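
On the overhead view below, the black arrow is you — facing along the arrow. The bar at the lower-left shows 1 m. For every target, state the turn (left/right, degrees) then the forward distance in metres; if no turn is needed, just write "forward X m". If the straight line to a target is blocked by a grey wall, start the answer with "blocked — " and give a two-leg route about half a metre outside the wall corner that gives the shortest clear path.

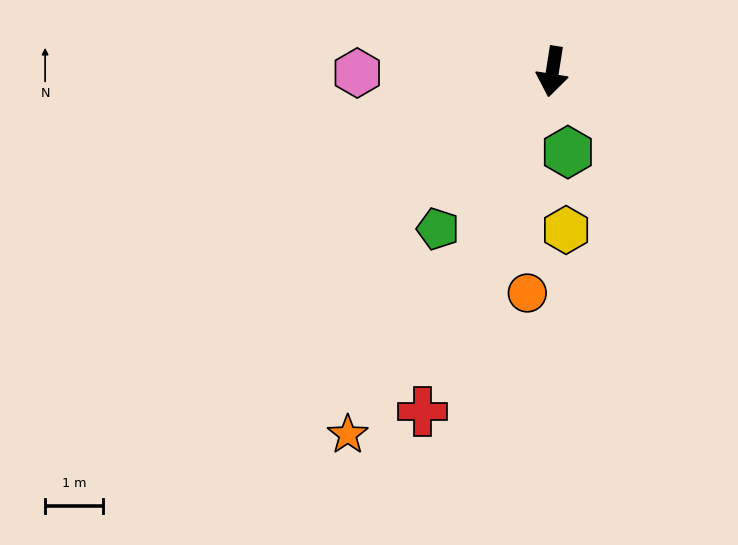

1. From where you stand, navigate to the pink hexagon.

turn right 81°, forward 3.4 m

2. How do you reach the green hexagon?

turn left 20°, forward 1.4 m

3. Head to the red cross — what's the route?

turn right 12°, forward 6.3 m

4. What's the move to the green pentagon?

turn right 27°, forward 3.3 m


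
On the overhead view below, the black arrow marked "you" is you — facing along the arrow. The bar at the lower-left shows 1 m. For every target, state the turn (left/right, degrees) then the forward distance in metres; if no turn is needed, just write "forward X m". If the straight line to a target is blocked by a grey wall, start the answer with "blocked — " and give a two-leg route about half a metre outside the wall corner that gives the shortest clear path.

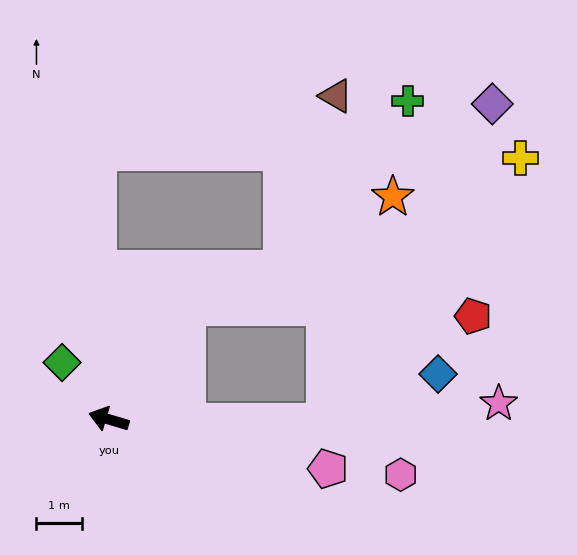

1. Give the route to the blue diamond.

blocked — turn right 164°, forward 4.8 m, then turn left 24°, forward 2.7 m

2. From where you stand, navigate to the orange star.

blocked — turn right 164°, forward 4.8 m, then turn left 74°, forward 5.2 m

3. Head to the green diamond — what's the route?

turn right 34°, forward 1.6 m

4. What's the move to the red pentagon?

blocked — turn right 164°, forward 4.8 m, then turn left 36°, forward 4.0 m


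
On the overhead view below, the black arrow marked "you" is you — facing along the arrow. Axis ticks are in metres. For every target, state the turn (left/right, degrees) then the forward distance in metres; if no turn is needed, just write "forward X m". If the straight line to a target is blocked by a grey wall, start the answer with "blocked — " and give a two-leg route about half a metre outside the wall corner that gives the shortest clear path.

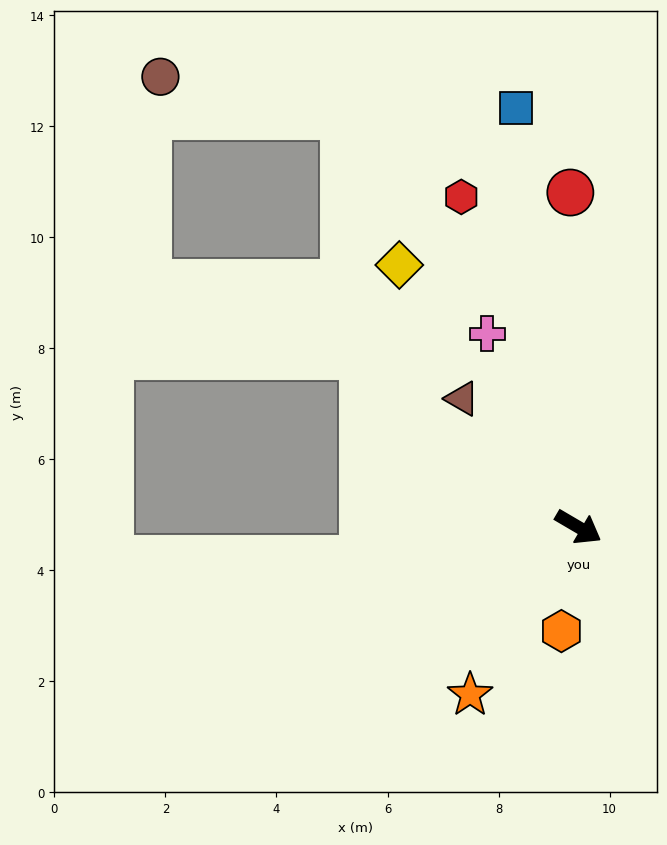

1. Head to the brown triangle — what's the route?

turn left 163°, forward 3.1 m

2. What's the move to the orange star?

turn right 92°, forward 3.6 m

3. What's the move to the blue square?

turn left 129°, forward 7.6 m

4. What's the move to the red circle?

turn left 122°, forward 6.0 m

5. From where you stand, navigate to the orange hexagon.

turn right 69°, forward 1.9 m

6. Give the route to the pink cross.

turn left 146°, forward 3.8 m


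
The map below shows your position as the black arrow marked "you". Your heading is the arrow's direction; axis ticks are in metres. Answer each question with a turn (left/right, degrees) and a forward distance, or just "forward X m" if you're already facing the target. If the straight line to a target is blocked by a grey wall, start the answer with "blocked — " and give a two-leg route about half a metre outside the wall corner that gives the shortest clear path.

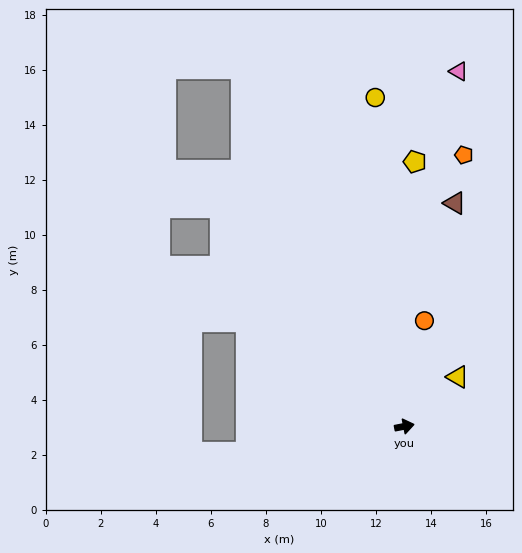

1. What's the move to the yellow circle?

turn left 84°, forward 12.0 m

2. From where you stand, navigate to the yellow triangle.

turn left 32°, forward 2.6 m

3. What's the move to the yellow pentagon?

turn left 77°, forward 9.6 m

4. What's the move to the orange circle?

turn left 68°, forward 3.9 m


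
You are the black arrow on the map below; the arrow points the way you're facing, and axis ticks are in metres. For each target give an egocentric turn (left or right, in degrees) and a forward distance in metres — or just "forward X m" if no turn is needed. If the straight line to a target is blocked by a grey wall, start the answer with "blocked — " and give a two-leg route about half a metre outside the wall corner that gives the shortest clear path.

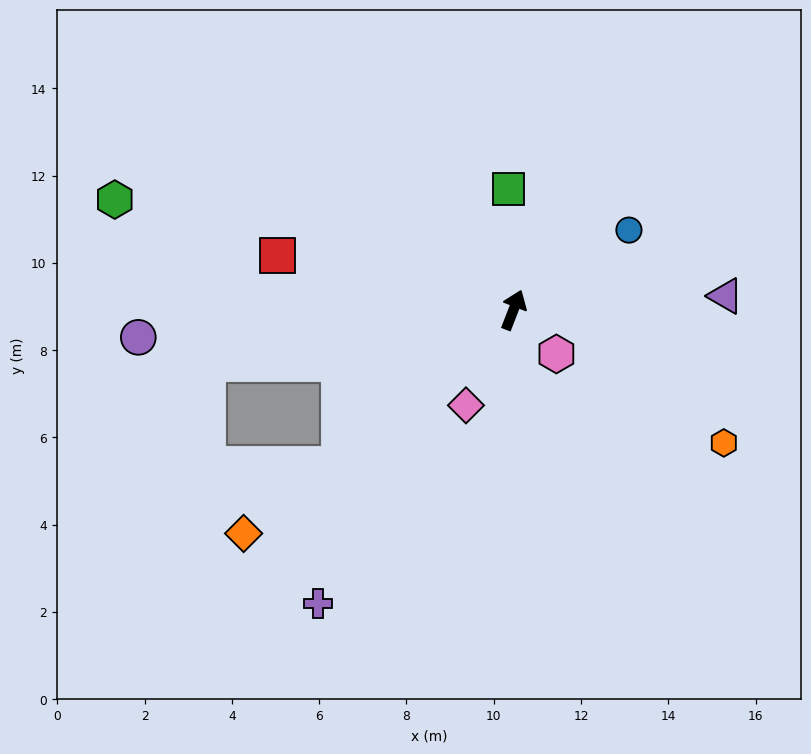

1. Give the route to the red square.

turn left 98°, forward 5.5 m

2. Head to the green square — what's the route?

turn left 24°, forward 2.8 m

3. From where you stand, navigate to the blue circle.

turn right 34°, forward 3.2 m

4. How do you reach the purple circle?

turn left 115°, forward 8.6 m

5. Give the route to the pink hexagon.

turn right 115°, forward 1.4 m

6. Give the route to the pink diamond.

turn left 175°, forward 2.4 m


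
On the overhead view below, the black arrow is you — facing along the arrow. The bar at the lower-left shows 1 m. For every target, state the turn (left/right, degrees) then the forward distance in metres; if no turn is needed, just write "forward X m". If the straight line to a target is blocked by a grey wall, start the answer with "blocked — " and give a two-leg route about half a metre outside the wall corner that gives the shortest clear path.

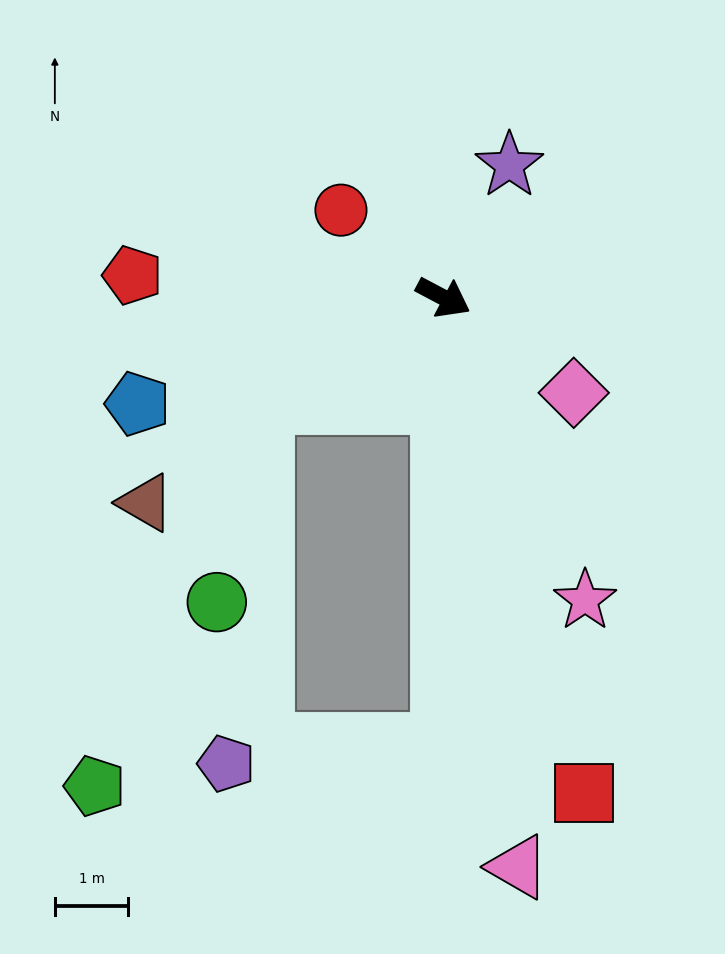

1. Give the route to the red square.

turn right 46°, forward 7.0 m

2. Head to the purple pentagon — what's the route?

blocked — turn right 62°, forward 6.1 m, then turn right 85°, forward 3.0 m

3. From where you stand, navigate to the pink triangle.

turn right 55°, forward 7.8 m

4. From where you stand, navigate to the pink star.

turn right 37°, forward 4.6 m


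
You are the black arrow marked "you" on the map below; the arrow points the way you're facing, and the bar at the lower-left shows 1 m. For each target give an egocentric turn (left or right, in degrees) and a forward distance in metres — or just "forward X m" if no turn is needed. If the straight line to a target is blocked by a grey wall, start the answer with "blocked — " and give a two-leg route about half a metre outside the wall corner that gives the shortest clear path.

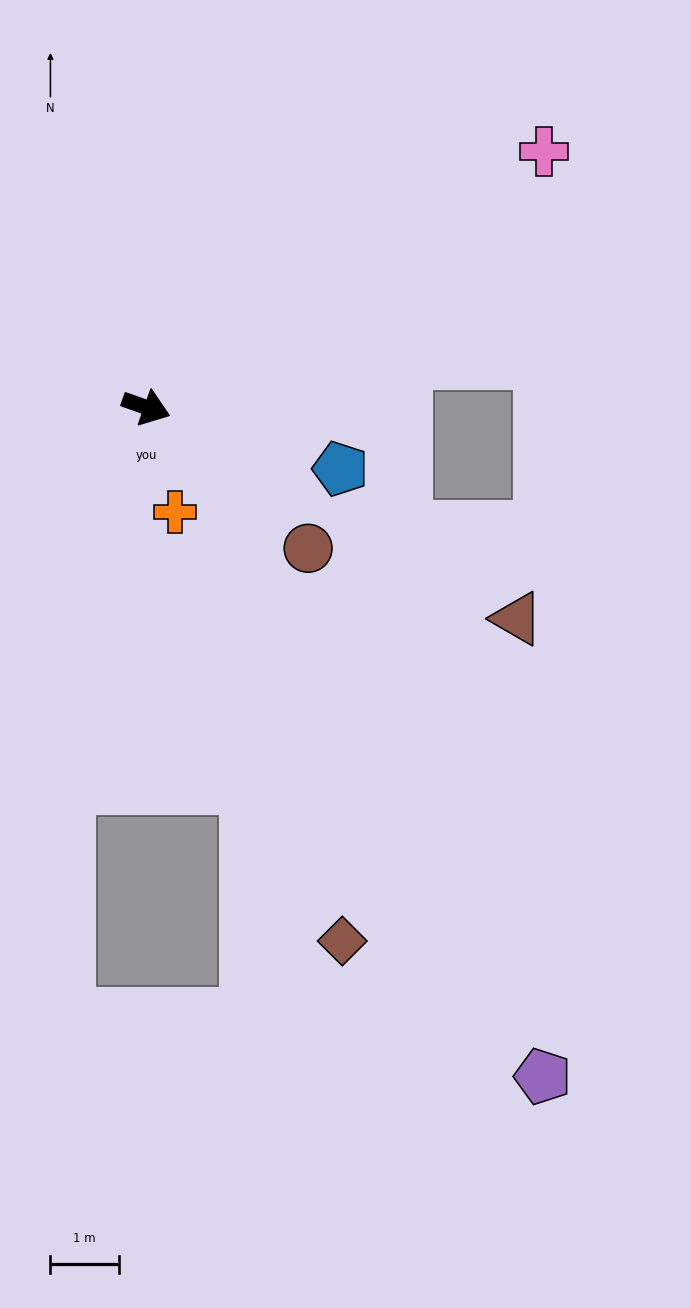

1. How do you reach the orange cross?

turn right 55°, forward 1.6 m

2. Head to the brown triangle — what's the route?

turn right 10°, forward 6.2 m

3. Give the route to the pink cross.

turn left 52°, forward 6.9 m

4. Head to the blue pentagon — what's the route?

forward 3.0 m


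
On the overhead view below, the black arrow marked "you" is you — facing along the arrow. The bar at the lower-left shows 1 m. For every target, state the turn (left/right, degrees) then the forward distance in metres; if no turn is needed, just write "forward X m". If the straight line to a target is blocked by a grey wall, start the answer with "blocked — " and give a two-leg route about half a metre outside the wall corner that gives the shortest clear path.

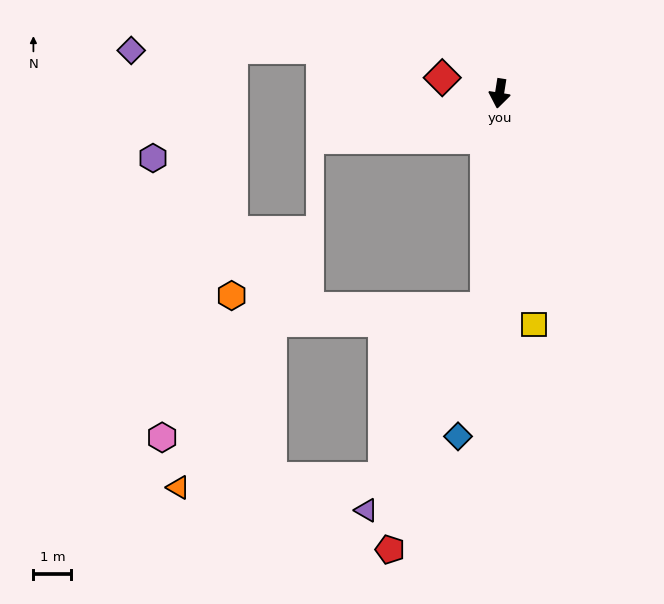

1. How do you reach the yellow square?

turn left 17°, forward 6.2 m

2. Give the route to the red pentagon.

blocked — turn left 6°, forward 5.6 m, then turn right 19°, forward 6.8 m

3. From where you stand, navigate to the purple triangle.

blocked — turn left 6°, forward 5.6 m, then turn right 28°, forward 6.2 m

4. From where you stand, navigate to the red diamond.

turn right 96°, forward 1.6 m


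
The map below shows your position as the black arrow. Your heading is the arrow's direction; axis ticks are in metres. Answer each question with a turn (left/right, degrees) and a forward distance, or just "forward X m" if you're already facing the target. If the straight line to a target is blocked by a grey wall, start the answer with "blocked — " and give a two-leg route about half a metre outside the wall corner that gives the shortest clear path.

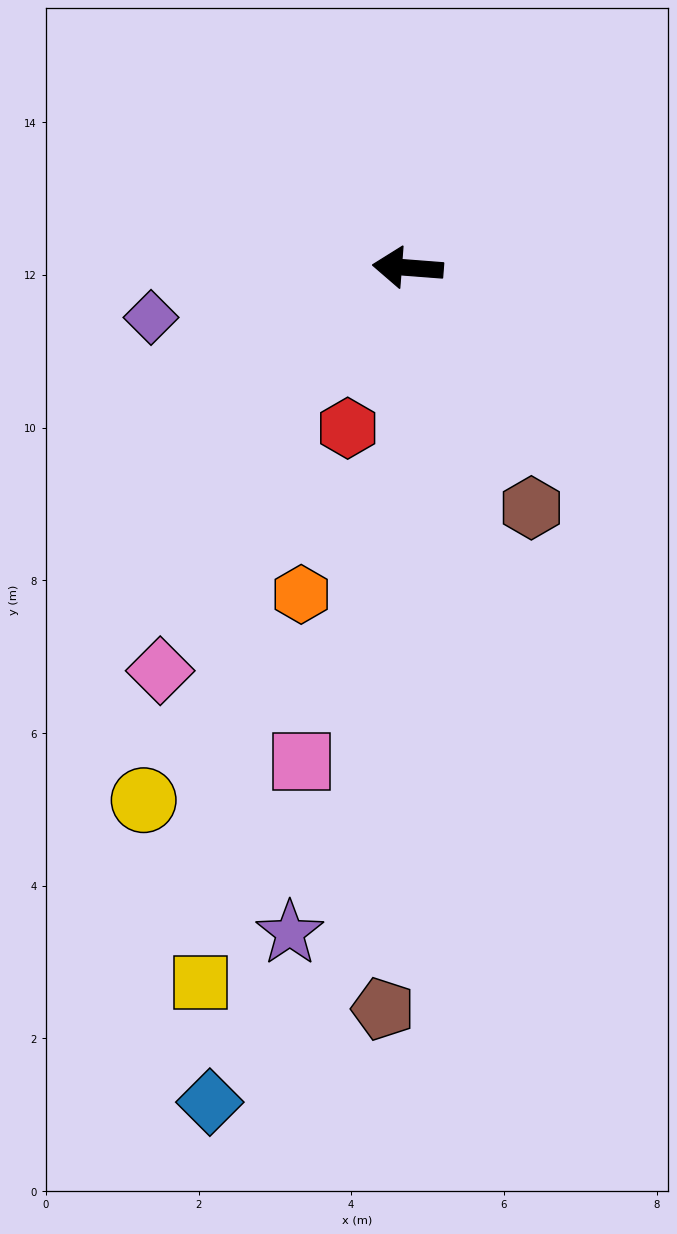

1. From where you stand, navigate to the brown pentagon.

turn left 92°, forward 9.7 m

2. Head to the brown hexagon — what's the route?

turn left 122°, forward 3.5 m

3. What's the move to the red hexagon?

turn left 74°, forward 2.2 m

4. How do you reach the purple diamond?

turn left 15°, forward 3.4 m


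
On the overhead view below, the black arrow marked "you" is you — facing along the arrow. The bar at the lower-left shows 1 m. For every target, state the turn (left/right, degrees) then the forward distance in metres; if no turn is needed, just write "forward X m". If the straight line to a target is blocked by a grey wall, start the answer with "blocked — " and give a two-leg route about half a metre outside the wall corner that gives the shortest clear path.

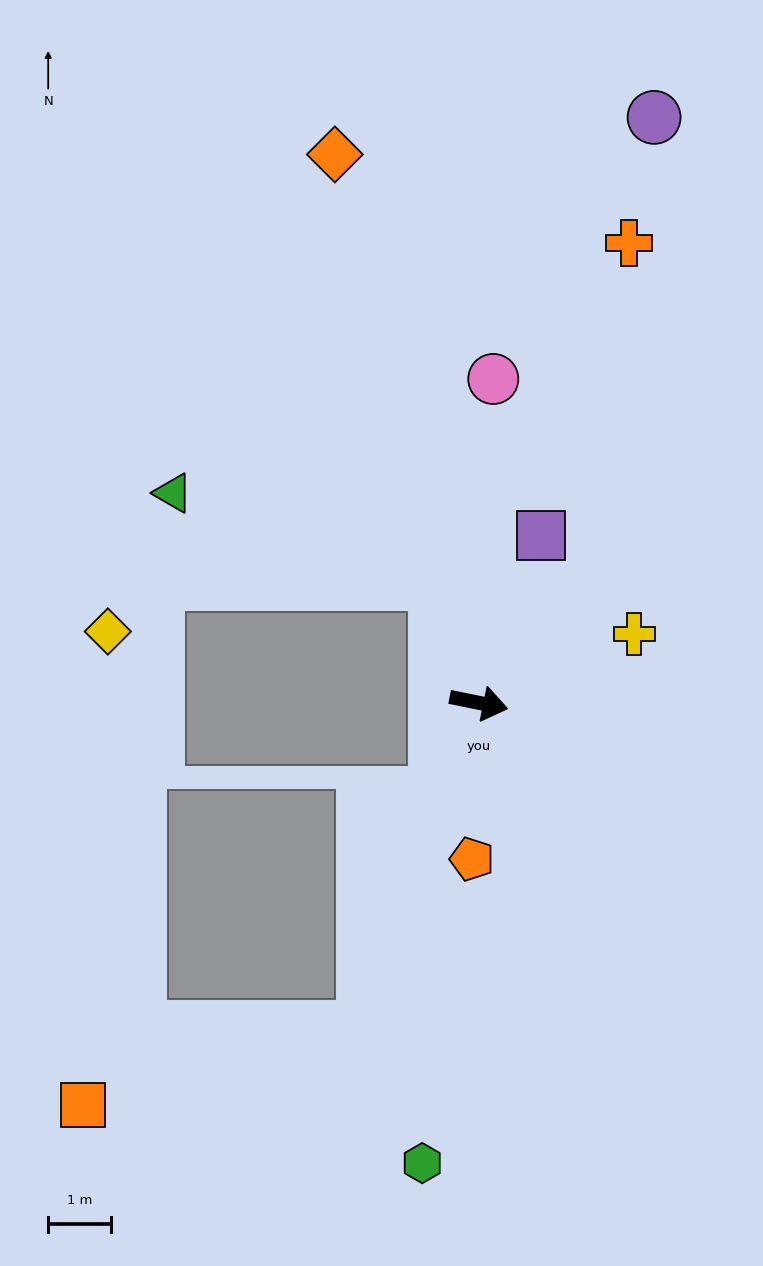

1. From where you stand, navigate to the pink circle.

turn left 99°, forward 5.2 m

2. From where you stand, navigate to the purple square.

turn left 81°, forward 2.8 m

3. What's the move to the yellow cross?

turn left 35°, forward 2.7 m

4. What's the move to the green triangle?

blocked — turn left 122°, forward 2.0 m, then turn left 51°, forward 4.4 m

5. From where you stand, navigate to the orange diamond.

turn left 116°, forward 9.0 m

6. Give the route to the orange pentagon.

turn right 81°, forward 2.5 m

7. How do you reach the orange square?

blocked — turn right 98°, forward 5.5 m, then turn right 55°, forward 4.6 m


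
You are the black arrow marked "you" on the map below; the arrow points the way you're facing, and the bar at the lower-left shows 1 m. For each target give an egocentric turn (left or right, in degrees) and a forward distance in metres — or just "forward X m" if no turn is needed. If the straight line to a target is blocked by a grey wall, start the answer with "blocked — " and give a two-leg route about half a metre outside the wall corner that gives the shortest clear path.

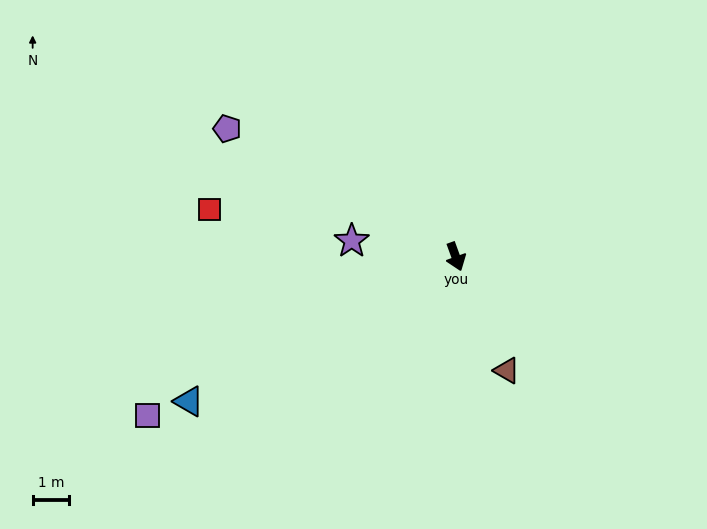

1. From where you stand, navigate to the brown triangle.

turn left 4°, forward 3.4 m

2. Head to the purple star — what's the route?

turn right 119°, forward 2.9 m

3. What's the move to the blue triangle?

turn right 81°, forward 8.4 m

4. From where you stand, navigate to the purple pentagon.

turn right 139°, forward 7.2 m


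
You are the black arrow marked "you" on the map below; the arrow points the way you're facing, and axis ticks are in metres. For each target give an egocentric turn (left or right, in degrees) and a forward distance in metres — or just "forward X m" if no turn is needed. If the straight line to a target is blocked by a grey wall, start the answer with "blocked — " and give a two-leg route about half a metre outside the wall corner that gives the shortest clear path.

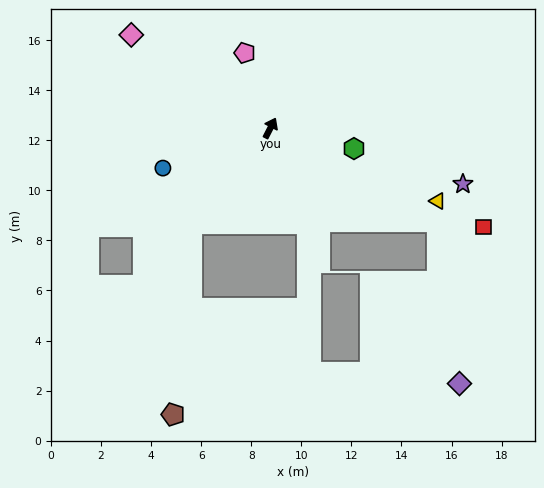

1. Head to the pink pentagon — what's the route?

turn left 46°, forward 3.2 m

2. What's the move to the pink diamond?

turn left 83°, forward 6.7 m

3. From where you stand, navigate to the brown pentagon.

blocked — turn left 168°, forward 5.0 m, then turn left 34°, forward 7.6 m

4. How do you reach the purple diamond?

blocked — turn right 92°, forward 7.6 m, then turn right 53°, forward 6.5 m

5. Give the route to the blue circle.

turn left 138°, forward 4.6 m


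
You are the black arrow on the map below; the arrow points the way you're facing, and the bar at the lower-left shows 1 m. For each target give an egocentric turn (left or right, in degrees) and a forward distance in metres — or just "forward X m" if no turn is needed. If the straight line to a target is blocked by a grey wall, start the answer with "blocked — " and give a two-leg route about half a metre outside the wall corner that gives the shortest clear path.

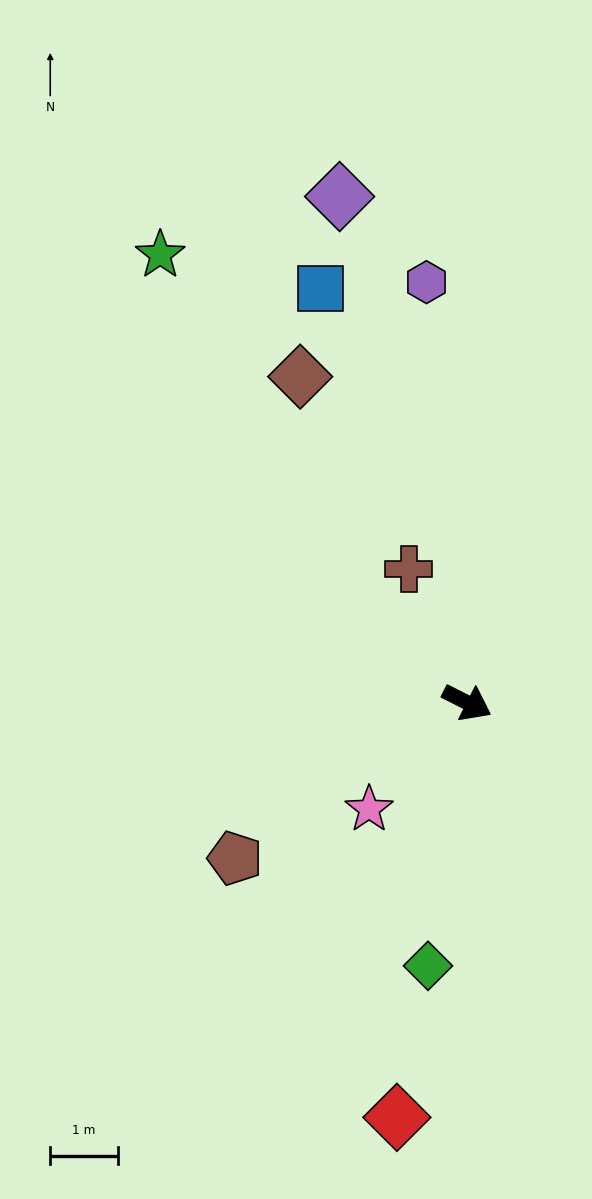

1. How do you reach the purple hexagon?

turn left 122°, forward 6.2 m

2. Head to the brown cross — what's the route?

turn left 141°, forward 2.2 m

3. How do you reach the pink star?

turn right 106°, forward 2.1 m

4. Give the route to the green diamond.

turn right 72°, forward 3.9 m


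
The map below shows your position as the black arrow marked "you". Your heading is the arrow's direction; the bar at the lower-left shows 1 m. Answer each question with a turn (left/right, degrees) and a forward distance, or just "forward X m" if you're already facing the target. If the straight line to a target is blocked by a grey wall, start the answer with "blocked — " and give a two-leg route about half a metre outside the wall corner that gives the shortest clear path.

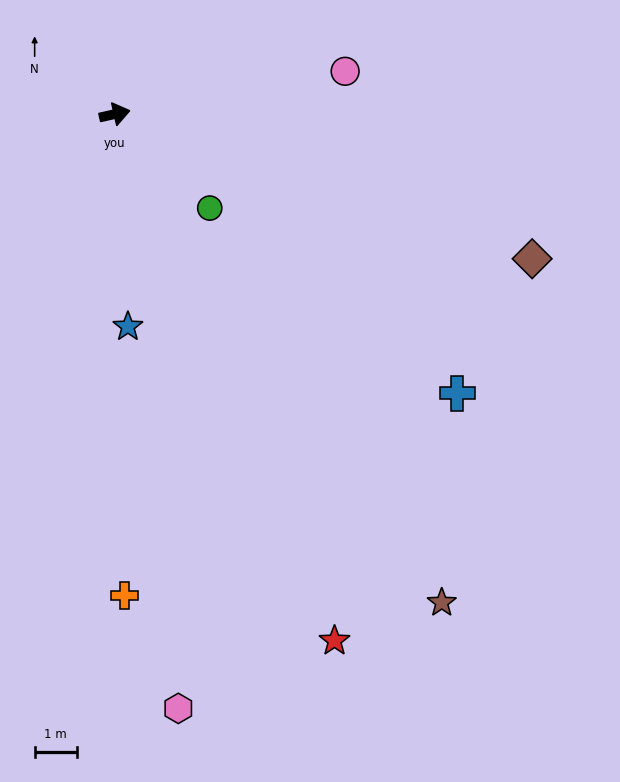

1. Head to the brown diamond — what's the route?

turn right 32°, forward 10.5 m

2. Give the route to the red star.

turn right 80°, forward 13.5 m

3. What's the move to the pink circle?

turn right 2°, forward 5.6 m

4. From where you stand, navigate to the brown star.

turn right 69°, forward 13.9 m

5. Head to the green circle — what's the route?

turn right 57°, forward 3.2 m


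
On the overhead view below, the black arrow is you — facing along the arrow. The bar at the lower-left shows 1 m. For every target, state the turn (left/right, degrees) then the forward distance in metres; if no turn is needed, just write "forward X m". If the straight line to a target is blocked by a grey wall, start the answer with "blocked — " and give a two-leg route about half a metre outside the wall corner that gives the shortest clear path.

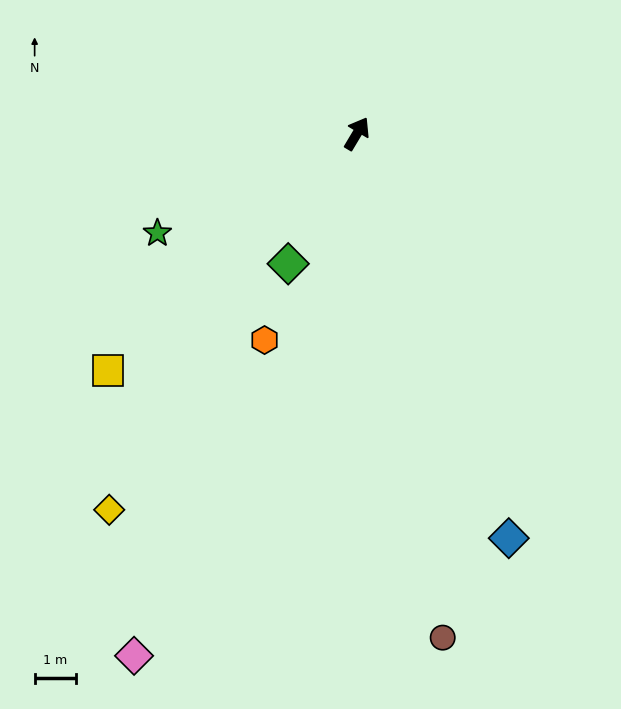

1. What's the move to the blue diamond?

turn right 129°, forward 10.5 m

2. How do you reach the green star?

turn left 147°, forward 5.4 m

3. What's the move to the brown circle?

turn right 140°, forward 12.5 m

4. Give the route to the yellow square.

turn left 164°, forward 8.4 m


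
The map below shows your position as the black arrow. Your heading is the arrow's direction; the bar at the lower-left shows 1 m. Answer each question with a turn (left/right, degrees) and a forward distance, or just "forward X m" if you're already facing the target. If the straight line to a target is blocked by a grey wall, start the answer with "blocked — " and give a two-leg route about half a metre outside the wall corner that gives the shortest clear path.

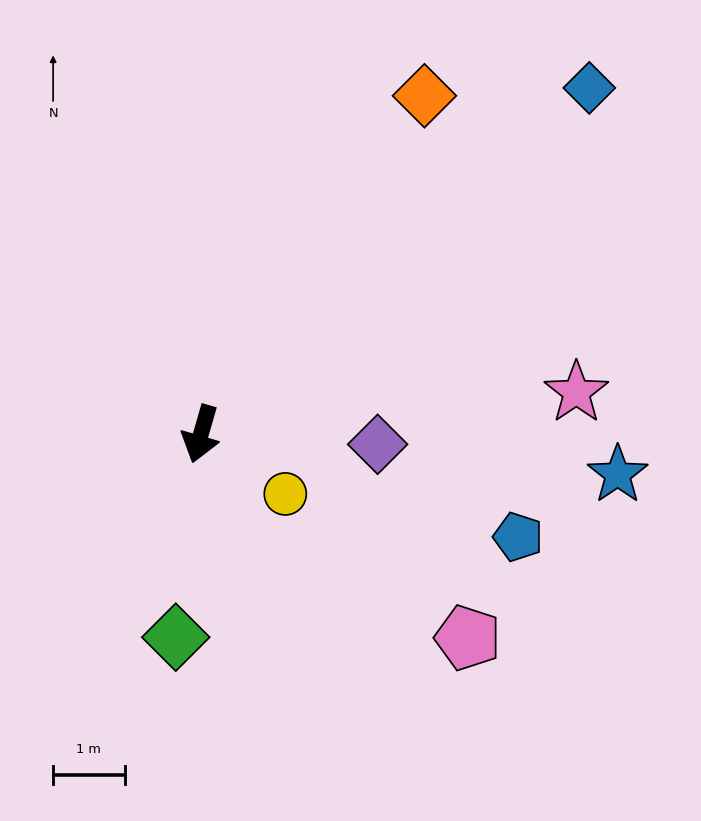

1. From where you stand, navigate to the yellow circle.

turn left 71°, forward 1.4 m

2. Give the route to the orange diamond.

turn left 163°, forward 5.7 m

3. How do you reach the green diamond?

turn left 9°, forward 2.9 m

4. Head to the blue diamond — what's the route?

turn left 148°, forward 7.3 m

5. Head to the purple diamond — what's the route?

turn left 103°, forward 2.5 m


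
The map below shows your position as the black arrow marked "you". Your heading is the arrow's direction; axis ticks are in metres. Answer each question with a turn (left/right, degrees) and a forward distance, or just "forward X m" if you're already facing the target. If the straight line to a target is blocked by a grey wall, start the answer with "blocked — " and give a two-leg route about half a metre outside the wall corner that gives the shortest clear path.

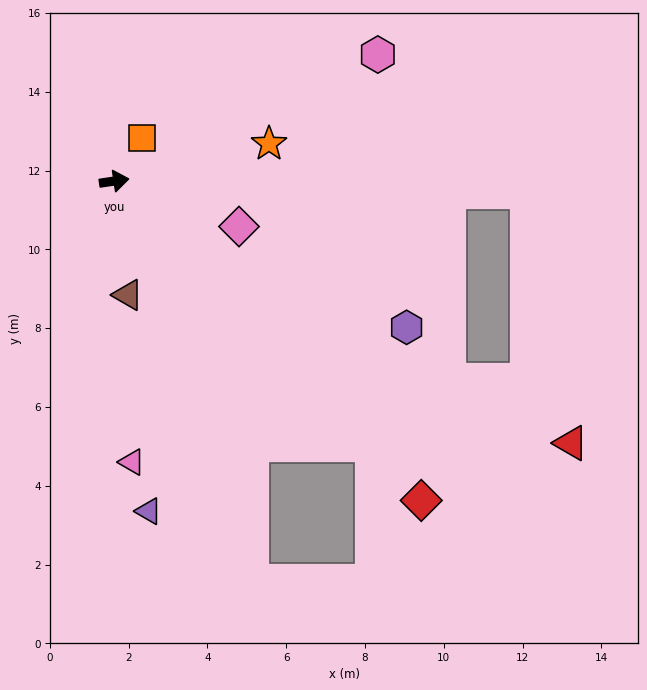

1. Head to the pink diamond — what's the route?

turn right 28°, forward 3.4 m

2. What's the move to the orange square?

turn left 49°, forward 1.3 m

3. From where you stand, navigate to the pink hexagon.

turn left 17°, forward 7.4 m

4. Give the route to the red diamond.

turn right 55°, forward 11.2 m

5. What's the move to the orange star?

turn left 5°, forward 4.0 m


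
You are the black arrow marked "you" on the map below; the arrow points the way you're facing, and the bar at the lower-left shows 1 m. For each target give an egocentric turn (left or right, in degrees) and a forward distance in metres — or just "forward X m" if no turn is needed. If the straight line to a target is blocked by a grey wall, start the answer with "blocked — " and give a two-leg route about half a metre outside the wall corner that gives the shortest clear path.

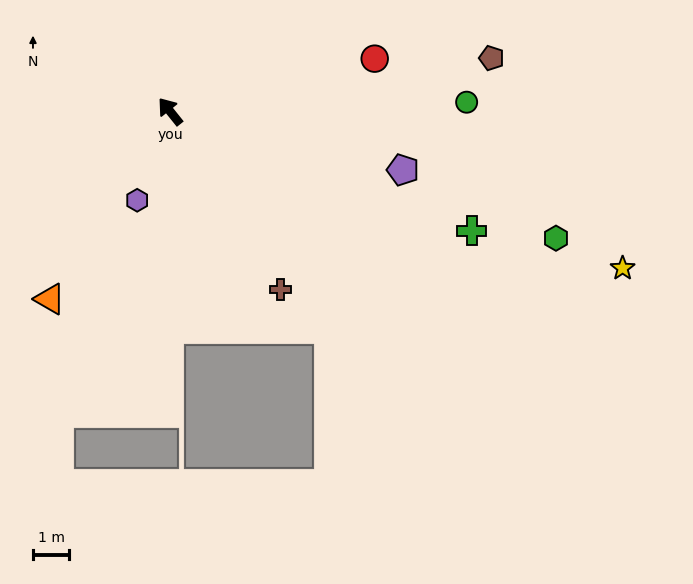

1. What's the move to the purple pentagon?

turn right 143°, forward 6.6 m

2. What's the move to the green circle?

turn right 127°, forward 8.2 m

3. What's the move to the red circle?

turn right 114°, forward 5.8 m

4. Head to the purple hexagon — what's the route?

turn left 121°, forward 2.6 m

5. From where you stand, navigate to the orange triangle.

turn left 109°, forward 6.1 m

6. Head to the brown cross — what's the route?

turn left 173°, forward 5.8 m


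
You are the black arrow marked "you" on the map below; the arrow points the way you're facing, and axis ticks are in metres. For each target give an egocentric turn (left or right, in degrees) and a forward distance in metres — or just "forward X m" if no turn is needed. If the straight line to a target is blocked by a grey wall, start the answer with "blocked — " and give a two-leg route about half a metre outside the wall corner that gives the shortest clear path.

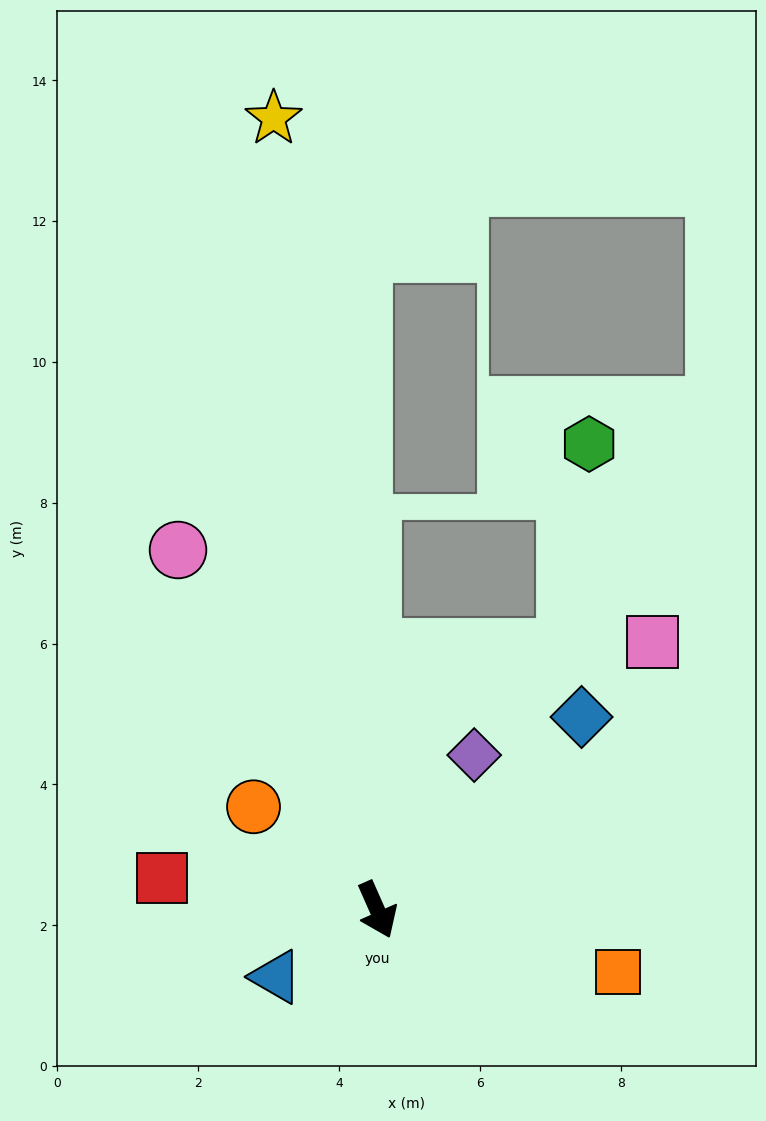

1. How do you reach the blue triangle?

turn right 80°, forward 1.7 m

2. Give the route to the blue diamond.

turn left 109°, forward 4.0 m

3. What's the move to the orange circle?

turn right 154°, forward 2.3 m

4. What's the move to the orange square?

turn left 52°, forward 3.5 m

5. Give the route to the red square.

turn right 122°, forward 3.1 m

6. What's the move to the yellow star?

turn left 164°, forward 11.3 m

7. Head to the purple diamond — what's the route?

turn left 124°, forward 2.6 m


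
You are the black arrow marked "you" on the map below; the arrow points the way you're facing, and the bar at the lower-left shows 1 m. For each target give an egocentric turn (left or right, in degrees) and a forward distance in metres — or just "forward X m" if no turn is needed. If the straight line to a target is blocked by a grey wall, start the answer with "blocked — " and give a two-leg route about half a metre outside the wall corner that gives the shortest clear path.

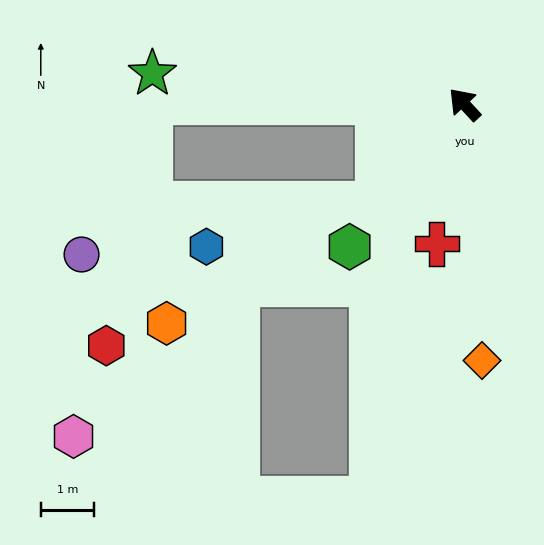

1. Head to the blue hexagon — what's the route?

blocked — turn left 96°, forward 2.5 m, then turn right 35°, forward 3.3 m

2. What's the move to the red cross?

turn left 126°, forward 2.7 m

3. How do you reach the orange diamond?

turn left 141°, forward 4.8 m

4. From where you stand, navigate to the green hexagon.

turn left 98°, forward 3.4 m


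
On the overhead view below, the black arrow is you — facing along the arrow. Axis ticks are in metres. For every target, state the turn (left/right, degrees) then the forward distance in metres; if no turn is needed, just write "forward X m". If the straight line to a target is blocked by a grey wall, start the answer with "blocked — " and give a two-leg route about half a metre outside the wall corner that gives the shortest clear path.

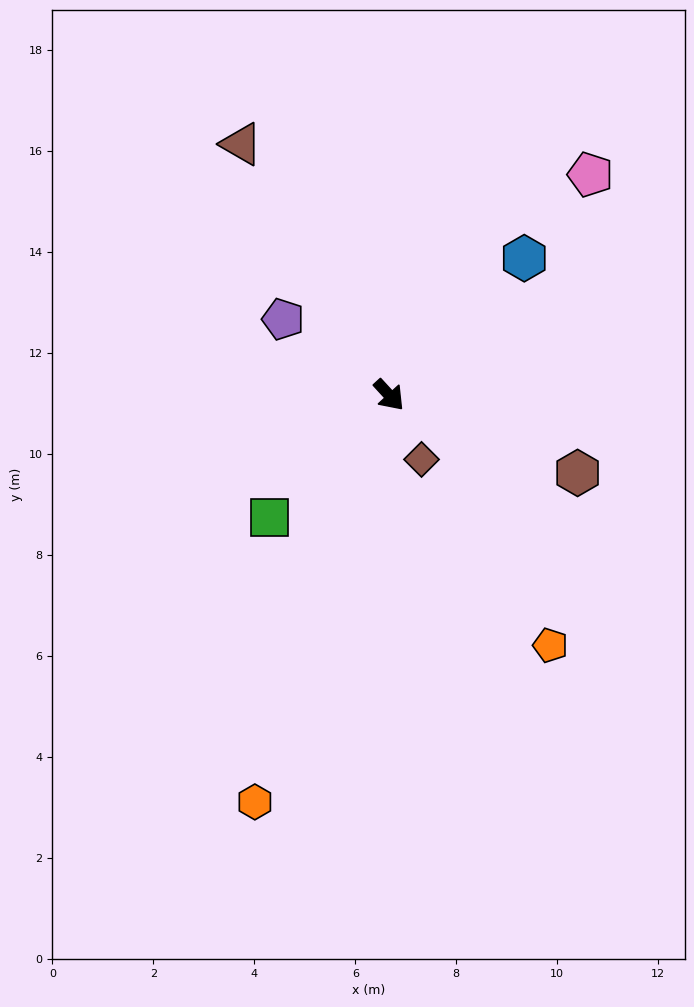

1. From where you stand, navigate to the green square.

turn right 87°, forward 3.4 m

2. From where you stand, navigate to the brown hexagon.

turn left 25°, forward 4.0 m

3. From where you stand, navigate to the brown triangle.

turn left 168°, forward 5.8 m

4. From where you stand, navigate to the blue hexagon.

turn left 93°, forward 3.8 m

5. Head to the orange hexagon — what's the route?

turn right 61°, forward 8.5 m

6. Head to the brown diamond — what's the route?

turn right 16°, forward 1.4 m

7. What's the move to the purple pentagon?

turn right 168°, forward 2.6 m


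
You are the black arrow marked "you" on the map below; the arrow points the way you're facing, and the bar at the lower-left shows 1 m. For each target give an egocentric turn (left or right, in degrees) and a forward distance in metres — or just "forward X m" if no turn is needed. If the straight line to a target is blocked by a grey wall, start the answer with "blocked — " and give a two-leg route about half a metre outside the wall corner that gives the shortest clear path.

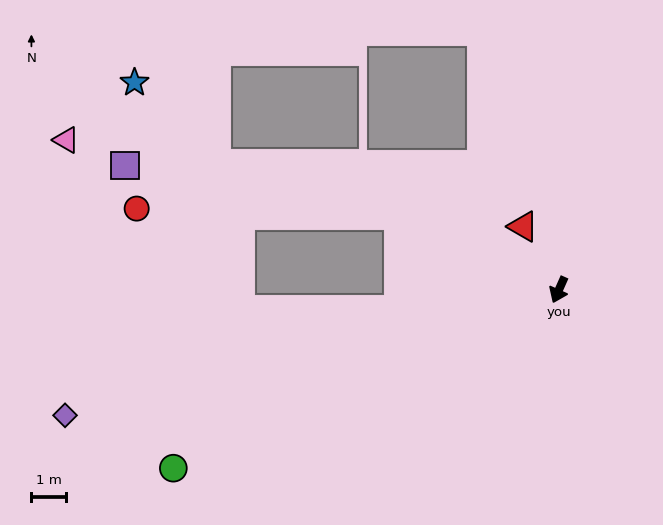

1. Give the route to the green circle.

turn right 41°, forward 12.3 m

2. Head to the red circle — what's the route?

blocked — turn right 91°, forward 5.1 m, then turn left 23°, forward 7.6 m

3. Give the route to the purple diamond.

turn right 52°, forward 14.8 m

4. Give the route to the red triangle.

turn right 127°, forward 2.1 m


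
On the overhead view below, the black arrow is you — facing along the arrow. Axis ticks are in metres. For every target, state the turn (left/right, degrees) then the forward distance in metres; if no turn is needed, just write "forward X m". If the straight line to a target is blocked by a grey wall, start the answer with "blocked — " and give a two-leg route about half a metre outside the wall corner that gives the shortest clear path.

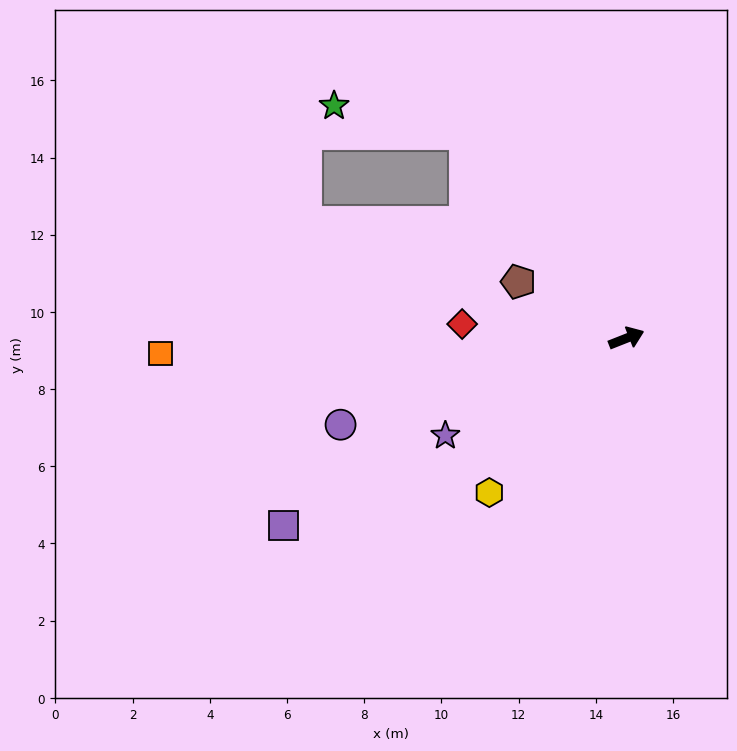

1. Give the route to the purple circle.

turn left 175°, forward 7.7 m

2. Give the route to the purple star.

turn right 173°, forward 5.3 m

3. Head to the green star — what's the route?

blocked — turn left 107°, forward 6.8 m, then turn left 40°, forward 3.5 m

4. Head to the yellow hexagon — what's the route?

turn right 153°, forward 5.3 m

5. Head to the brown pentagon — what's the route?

turn left 131°, forward 3.2 m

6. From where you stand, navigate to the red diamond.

turn left 153°, forward 4.3 m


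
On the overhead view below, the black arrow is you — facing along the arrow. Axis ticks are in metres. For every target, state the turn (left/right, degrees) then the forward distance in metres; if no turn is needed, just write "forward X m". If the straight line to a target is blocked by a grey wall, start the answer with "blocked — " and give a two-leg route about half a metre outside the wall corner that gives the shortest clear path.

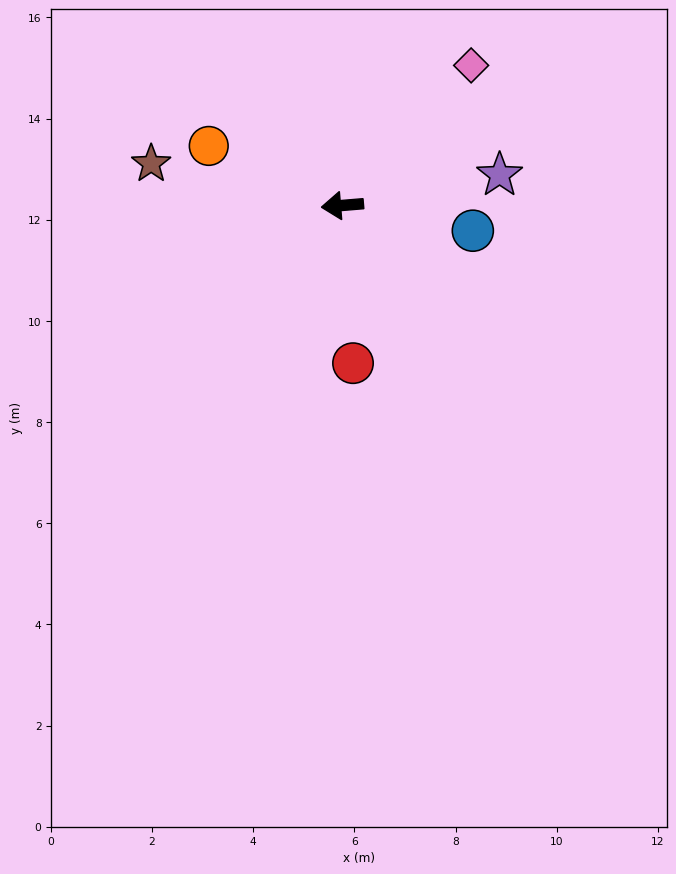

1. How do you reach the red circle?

turn left 89°, forward 3.1 m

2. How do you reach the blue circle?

turn left 164°, forward 2.6 m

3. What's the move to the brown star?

turn right 17°, forward 3.9 m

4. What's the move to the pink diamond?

turn right 137°, forward 3.8 m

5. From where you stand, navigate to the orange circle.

turn right 29°, forward 2.9 m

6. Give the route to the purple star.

turn right 174°, forward 3.2 m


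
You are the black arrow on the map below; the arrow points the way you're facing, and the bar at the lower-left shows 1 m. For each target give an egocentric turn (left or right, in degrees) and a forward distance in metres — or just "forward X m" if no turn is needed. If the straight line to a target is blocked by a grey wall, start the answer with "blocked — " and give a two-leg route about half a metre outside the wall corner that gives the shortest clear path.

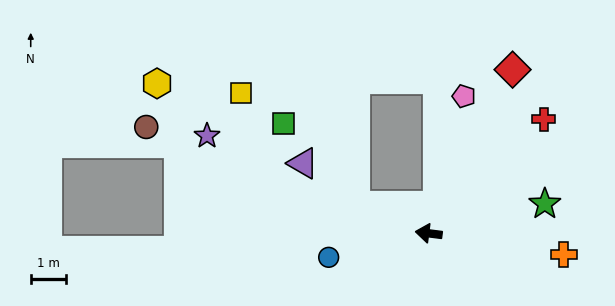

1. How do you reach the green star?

turn right 159°, forward 3.4 m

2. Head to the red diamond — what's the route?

turn right 110°, forward 5.2 m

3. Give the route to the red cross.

turn right 128°, forward 4.6 m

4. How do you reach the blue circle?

turn left 21°, forward 2.9 m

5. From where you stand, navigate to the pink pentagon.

turn right 97°, forward 4.0 m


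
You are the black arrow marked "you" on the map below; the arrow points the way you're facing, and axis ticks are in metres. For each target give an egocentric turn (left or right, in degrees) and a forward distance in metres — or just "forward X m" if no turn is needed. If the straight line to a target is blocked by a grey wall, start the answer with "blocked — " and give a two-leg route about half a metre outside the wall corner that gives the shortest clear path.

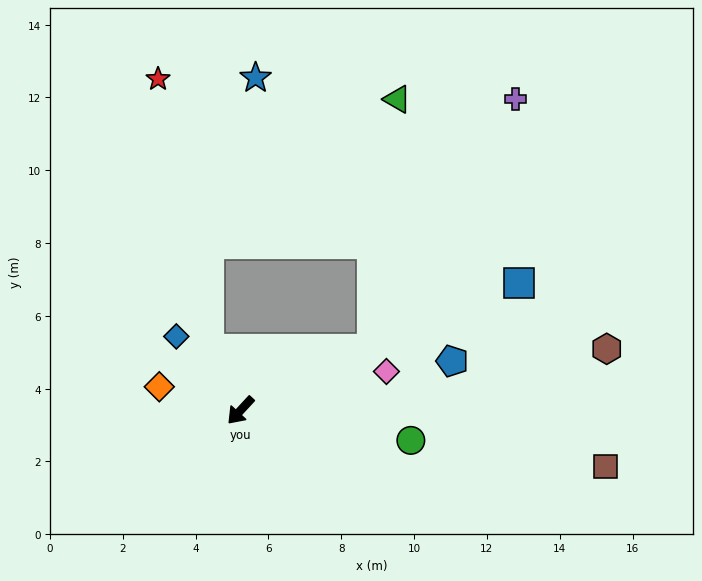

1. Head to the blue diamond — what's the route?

turn right 96°, forward 2.7 m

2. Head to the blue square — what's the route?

turn left 157°, forward 8.4 m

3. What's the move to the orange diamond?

turn right 64°, forward 2.3 m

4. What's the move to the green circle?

turn left 123°, forward 4.7 m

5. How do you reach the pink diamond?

turn left 148°, forward 4.1 m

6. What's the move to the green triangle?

blocked — turn left 158°, forward 4.0 m, then turn left 59°, forward 6.9 m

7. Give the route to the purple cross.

blocked — turn left 158°, forward 4.0 m, then turn left 35°, forward 7.9 m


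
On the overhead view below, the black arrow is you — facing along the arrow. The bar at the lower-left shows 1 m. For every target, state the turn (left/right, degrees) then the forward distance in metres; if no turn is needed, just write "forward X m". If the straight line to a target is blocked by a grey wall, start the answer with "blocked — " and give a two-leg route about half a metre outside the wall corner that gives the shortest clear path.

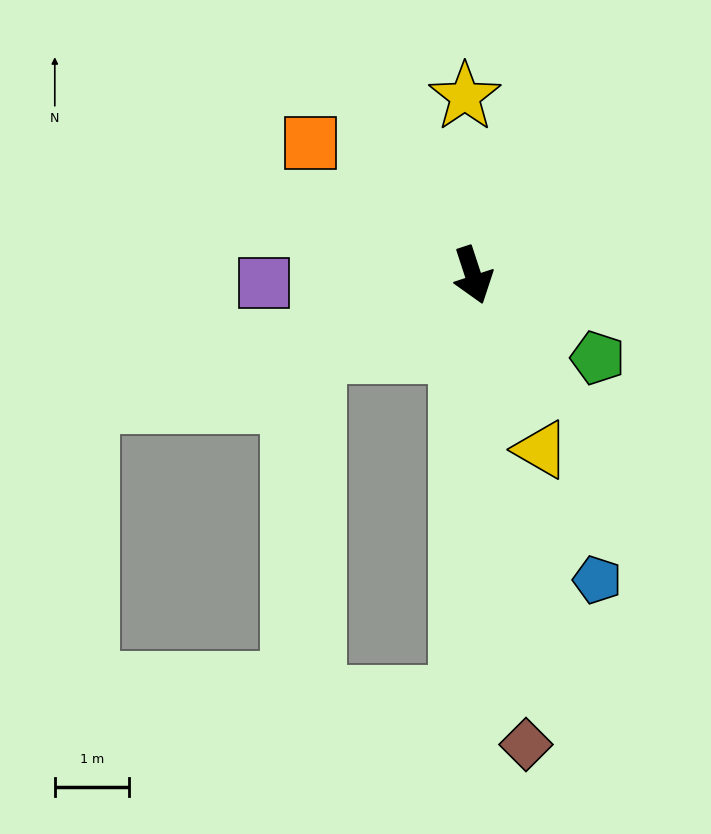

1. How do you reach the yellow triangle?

turn left 3°, forward 2.5 m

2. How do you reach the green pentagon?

turn left 38°, forward 2.0 m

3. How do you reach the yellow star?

turn left 164°, forward 2.4 m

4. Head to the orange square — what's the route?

turn right 147°, forward 2.8 m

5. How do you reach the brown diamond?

turn right 12°, forward 6.3 m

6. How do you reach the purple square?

turn right 106°, forward 2.8 m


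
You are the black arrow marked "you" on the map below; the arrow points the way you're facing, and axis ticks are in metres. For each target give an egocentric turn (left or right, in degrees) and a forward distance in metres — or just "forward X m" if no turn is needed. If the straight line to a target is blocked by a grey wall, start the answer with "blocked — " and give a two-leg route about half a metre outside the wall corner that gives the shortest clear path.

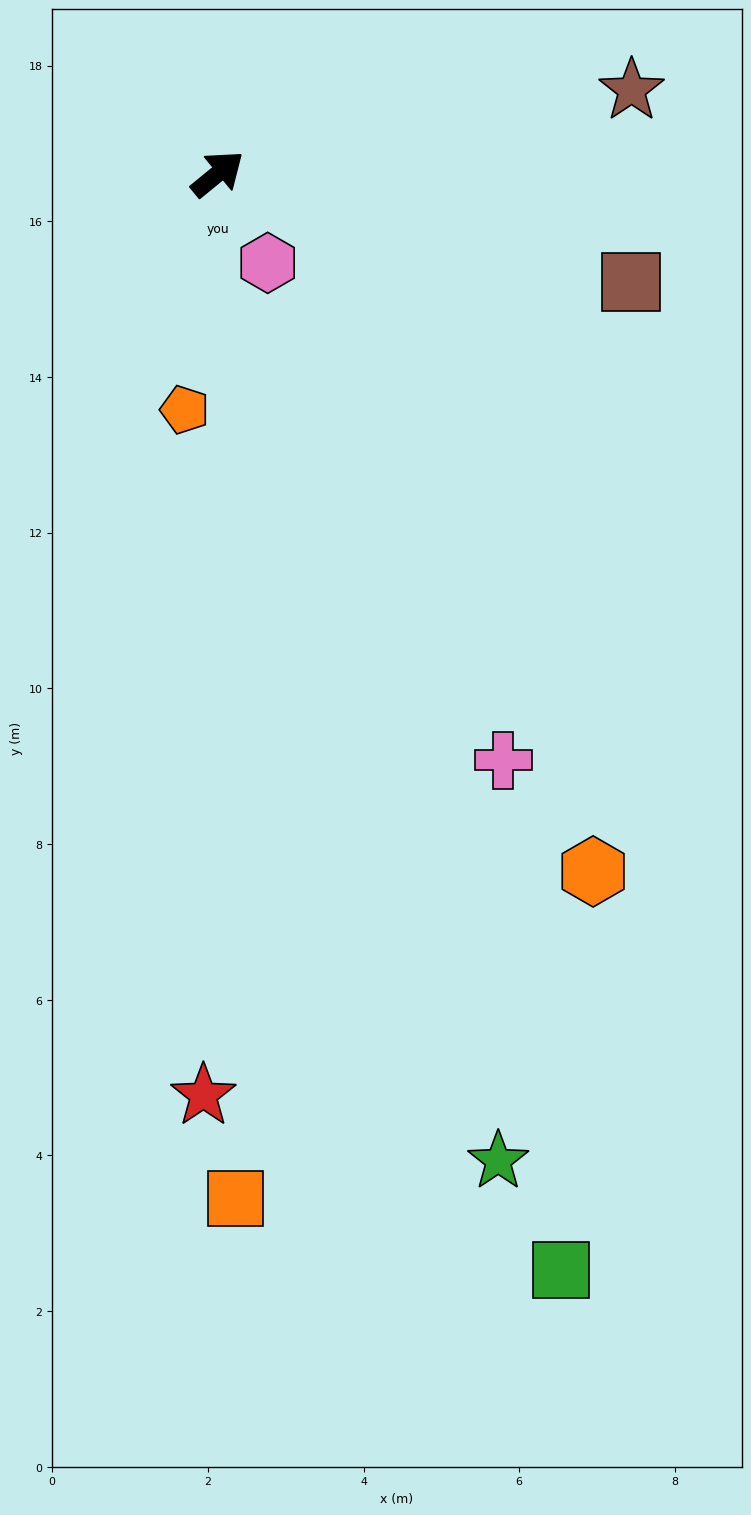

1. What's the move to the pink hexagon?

turn right 100°, forward 1.3 m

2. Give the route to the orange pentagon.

turn right 137°, forward 3.1 m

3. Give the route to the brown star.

turn right 28°, forward 5.4 m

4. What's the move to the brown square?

turn right 54°, forward 5.5 m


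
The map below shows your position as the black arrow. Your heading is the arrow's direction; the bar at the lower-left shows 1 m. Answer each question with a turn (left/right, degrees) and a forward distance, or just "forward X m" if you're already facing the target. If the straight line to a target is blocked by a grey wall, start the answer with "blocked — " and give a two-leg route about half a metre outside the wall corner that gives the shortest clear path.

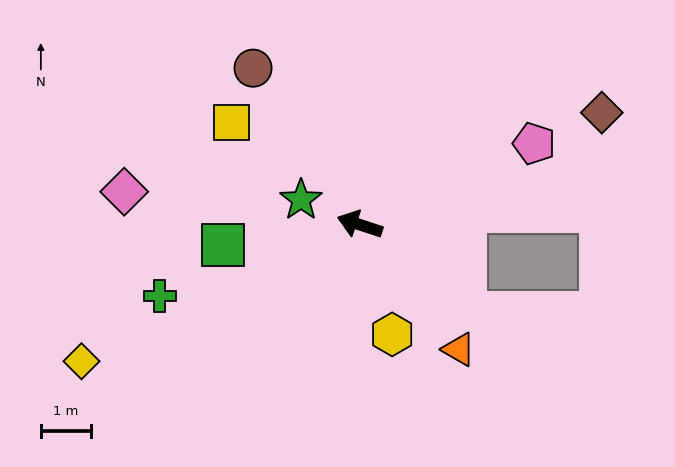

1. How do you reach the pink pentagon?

turn right 137°, forward 3.8 m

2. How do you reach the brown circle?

turn right 37°, forward 3.8 m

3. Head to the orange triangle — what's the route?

turn left 147°, forward 3.2 m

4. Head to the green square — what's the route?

turn left 27°, forward 2.7 m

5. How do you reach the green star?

turn right 5°, forward 1.3 m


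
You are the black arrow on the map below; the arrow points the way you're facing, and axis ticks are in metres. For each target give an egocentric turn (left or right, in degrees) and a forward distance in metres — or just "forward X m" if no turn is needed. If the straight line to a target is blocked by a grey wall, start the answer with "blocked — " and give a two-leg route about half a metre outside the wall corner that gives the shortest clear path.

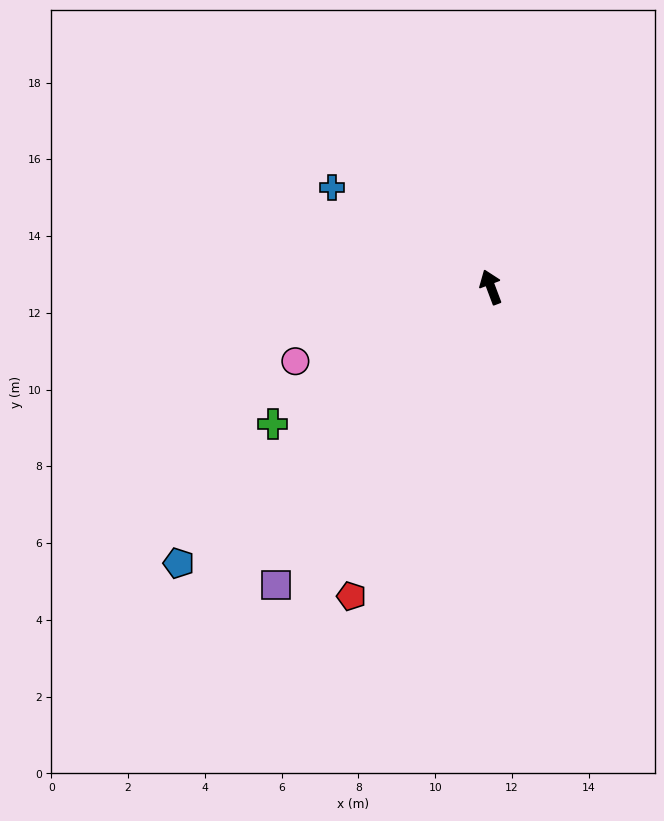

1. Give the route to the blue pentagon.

turn left 111°, forward 10.9 m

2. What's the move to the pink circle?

turn left 90°, forward 5.4 m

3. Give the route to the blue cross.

turn left 37°, forward 4.9 m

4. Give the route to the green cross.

turn left 102°, forward 6.7 m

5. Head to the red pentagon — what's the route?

turn left 135°, forward 8.8 m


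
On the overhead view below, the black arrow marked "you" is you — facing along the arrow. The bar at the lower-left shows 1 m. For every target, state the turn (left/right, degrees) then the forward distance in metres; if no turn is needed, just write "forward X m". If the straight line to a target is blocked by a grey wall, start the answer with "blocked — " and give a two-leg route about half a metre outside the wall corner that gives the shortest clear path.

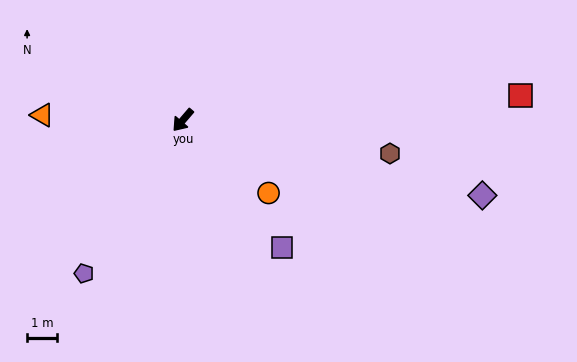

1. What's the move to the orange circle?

turn left 90°, forward 3.8 m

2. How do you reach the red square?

turn left 135°, forward 11.4 m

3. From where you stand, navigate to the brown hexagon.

turn left 121°, forward 7.1 m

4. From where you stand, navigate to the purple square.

turn left 79°, forward 5.5 m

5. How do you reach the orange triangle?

turn right 51°, forward 4.7 m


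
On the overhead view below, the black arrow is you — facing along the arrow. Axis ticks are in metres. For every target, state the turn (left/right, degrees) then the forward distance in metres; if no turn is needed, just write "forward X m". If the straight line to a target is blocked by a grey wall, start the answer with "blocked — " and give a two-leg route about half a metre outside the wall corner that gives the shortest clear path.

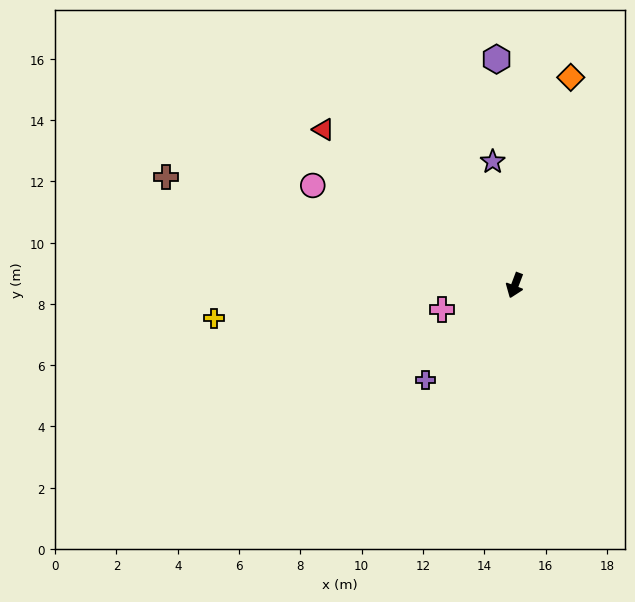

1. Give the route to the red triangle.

turn right 108°, forward 8.1 m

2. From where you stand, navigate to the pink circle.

turn right 96°, forward 7.4 m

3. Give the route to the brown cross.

turn right 87°, forward 11.9 m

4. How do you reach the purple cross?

turn right 23°, forward 4.3 m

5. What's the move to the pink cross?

turn right 51°, forward 2.5 m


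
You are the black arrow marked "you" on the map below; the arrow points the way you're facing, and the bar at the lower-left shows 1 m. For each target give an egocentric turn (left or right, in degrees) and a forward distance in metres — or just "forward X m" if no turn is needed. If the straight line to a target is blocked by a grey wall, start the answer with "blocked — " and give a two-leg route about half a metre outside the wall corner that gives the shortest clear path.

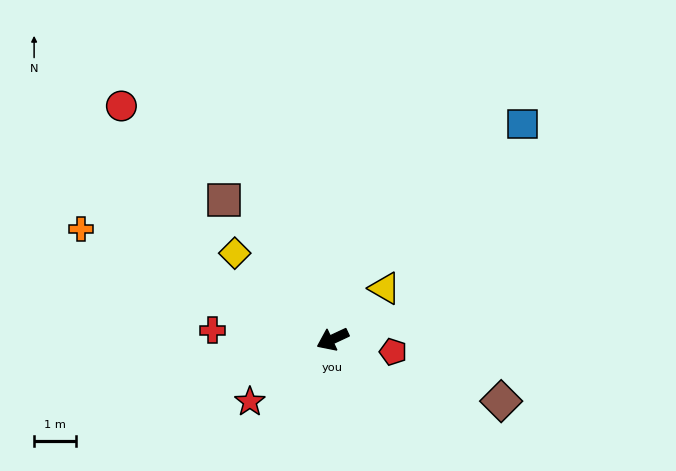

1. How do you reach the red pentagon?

turn left 143°, forward 1.5 m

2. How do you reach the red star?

turn left 12°, forward 2.5 m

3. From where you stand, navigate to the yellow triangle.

turn right 161°, forward 1.8 m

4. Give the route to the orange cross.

turn right 49°, forward 6.6 m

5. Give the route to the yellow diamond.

turn right 66°, forward 3.1 m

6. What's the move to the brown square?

turn right 77°, forward 4.2 m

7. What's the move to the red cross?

turn right 29°, forward 2.9 m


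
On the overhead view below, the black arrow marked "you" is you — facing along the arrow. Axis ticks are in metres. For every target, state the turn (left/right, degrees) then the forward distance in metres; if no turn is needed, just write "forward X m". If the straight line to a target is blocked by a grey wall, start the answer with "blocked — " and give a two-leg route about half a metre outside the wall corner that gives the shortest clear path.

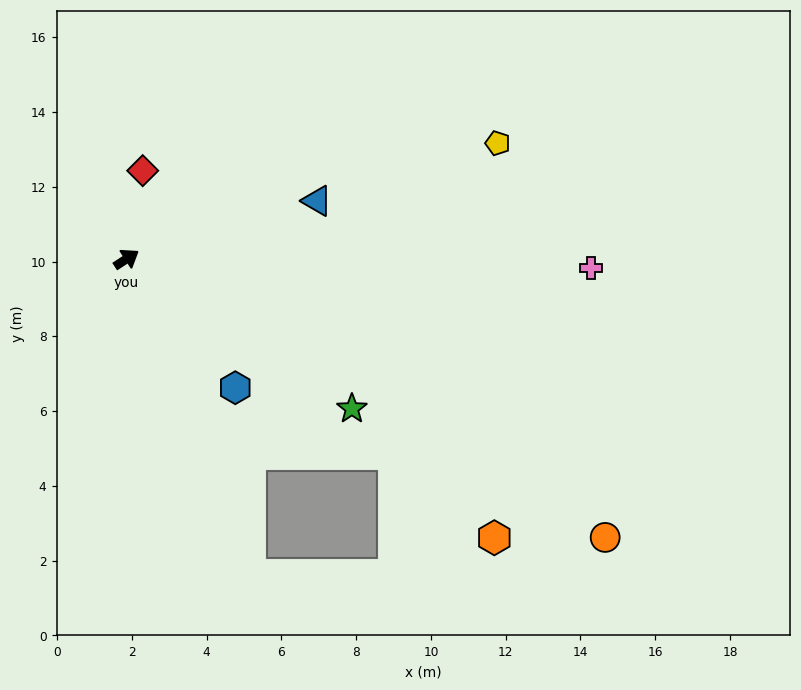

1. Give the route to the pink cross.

turn right 34°, forward 12.4 m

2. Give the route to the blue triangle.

turn right 16°, forward 5.3 m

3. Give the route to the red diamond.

turn left 47°, forward 2.4 m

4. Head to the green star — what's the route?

turn right 67°, forward 7.2 m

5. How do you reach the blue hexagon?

turn right 83°, forward 4.5 m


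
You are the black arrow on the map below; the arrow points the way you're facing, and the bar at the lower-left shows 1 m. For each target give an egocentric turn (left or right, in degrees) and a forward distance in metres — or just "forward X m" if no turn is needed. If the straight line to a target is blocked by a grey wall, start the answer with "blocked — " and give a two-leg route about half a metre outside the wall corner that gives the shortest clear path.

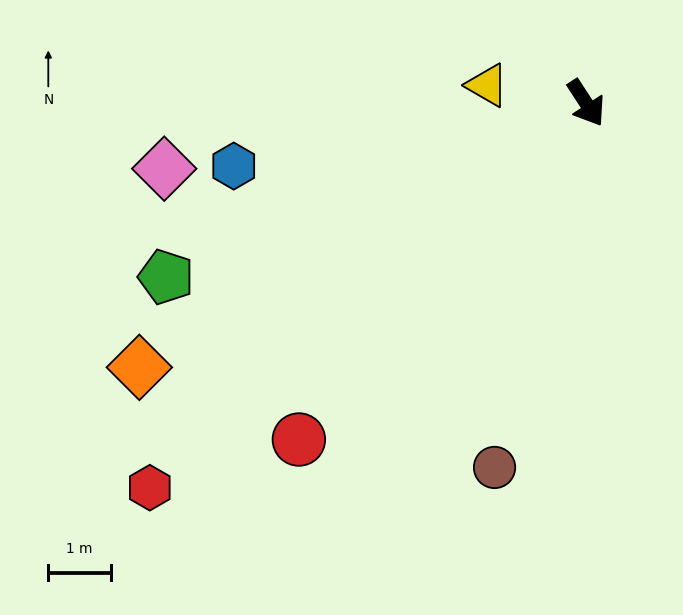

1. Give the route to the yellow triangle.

turn right 133°, forward 1.6 m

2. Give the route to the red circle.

turn right 74°, forward 7.1 m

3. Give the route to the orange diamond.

turn right 92°, forward 8.3 m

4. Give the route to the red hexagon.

turn right 82°, forward 9.3 m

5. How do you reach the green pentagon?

turn right 101°, forward 7.3 m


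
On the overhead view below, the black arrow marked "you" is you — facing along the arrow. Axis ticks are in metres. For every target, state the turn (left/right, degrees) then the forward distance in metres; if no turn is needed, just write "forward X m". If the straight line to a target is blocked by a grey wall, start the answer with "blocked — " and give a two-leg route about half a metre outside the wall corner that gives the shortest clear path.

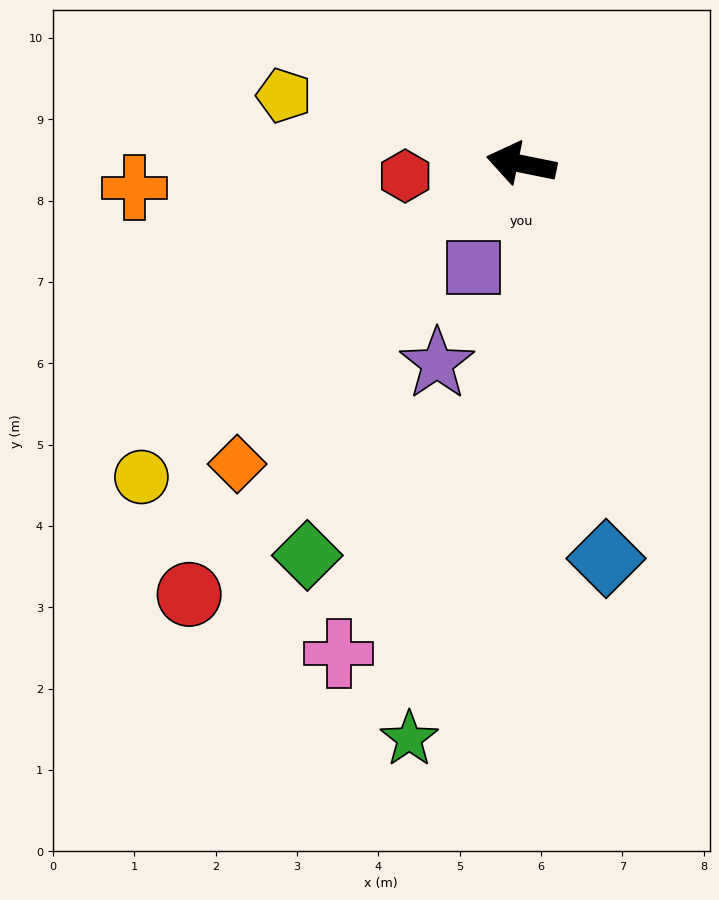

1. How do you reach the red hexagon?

turn left 17°, forward 1.4 m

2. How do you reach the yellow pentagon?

turn right 5°, forward 3.0 m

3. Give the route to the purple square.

turn left 77°, forward 1.4 m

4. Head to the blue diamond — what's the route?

turn left 114°, forward 5.0 m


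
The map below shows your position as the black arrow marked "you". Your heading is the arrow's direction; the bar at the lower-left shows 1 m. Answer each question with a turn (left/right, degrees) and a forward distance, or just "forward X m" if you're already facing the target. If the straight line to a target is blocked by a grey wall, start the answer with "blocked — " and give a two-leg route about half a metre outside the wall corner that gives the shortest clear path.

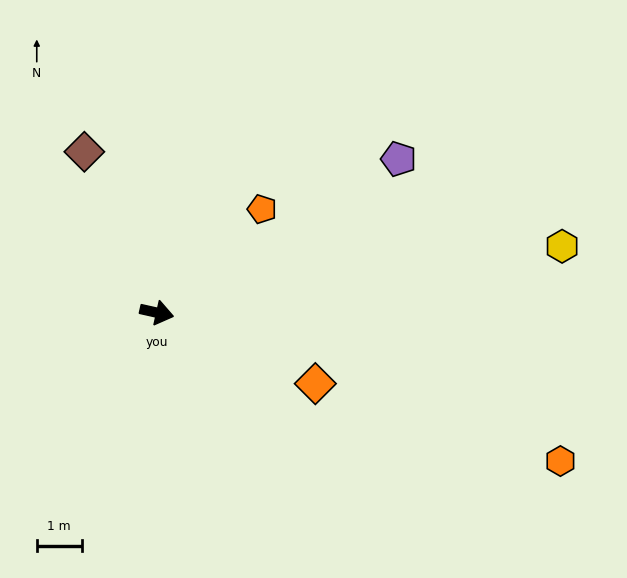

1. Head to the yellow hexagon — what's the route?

turn left 22°, forward 9.1 m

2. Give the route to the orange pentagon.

turn left 57°, forward 3.3 m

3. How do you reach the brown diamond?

turn left 127°, forward 3.9 m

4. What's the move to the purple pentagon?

turn left 45°, forward 6.4 m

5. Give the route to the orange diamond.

turn right 11°, forward 3.9 m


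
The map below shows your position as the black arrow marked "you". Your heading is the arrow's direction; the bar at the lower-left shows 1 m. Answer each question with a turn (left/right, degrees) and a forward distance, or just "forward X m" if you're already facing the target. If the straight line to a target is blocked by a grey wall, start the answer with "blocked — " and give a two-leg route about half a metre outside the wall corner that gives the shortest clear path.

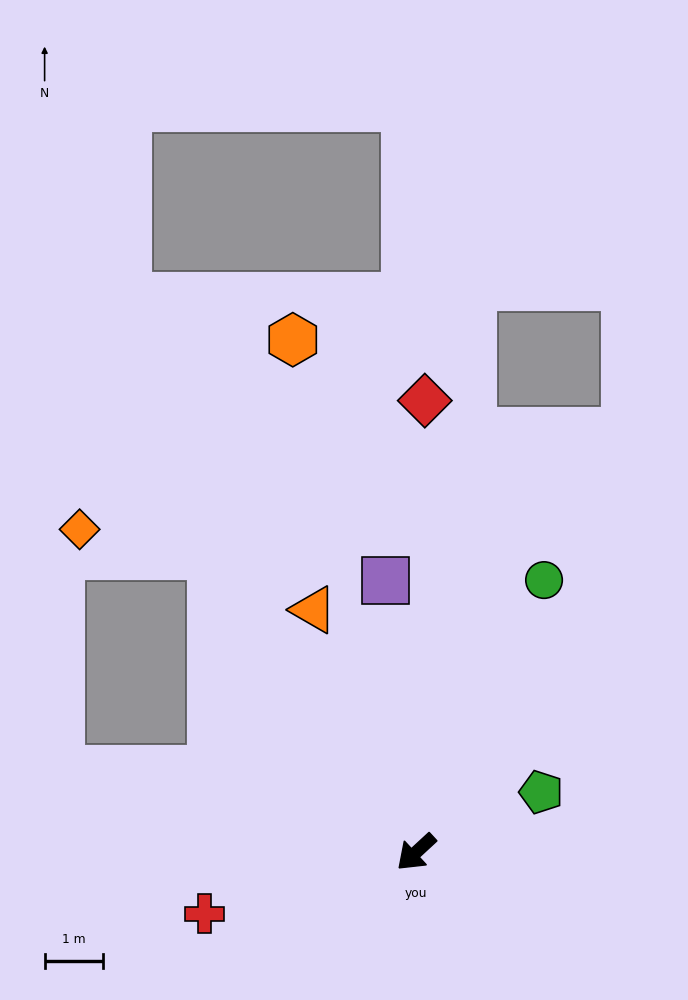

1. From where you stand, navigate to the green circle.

turn right 158°, forward 5.2 m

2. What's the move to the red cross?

turn right 26°, forward 3.8 m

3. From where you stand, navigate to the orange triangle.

turn right 110°, forward 4.5 m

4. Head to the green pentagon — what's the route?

turn left 163°, forward 2.4 m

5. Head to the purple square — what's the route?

turn right 126°, forward 4.7 m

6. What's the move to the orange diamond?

blocked — turn right 98°, forward 6.2 m, then turn left 44°, forward 2.3 m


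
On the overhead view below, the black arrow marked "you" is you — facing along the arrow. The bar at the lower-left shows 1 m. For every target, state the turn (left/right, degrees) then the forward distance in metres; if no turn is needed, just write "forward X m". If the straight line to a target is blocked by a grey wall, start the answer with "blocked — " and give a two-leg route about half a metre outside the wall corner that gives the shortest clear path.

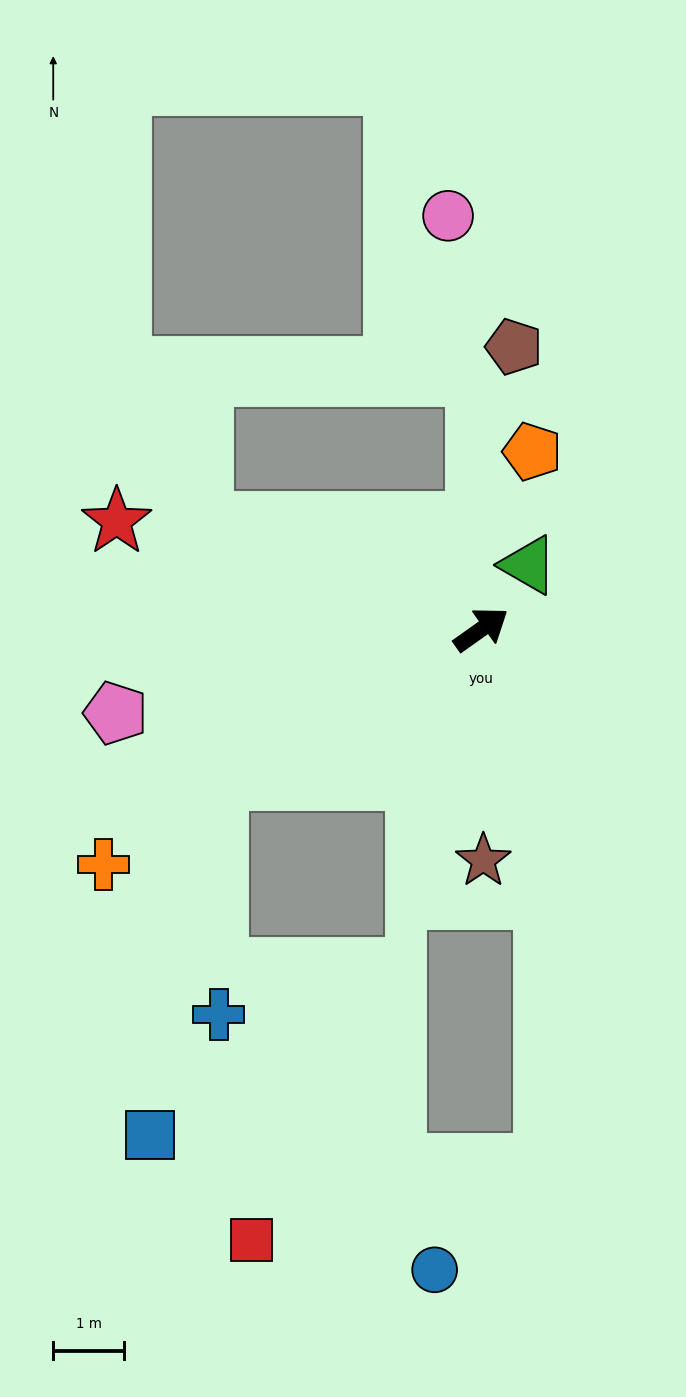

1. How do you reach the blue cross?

blocked — turn left 174°, forward 4.3 m, then turn left 61°, forward 3.3 m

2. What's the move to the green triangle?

turn left 18°, forward 1.1 m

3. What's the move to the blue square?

blocked — turn left 174°, forward 4.3 m, then turn left 50°, forward 5.1 m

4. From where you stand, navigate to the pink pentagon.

turn left 158°, forward 5.3 m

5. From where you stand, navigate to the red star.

turn left 128°, forward 5.4 m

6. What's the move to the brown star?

turn right 125°, forward 3.3 m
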